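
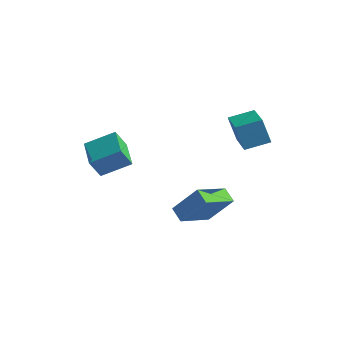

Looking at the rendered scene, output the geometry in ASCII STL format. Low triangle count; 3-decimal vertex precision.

solid 
facet normal -0.634 -0.627 -0.453
outer loop
vertex -3.317 -3.492 0.032
vertex -4.711 -2.38 0.444
vertex -3.144 -2.863 -1.081
endloop
endfacet
facet normal 0.762 -0.608 -0.225
outer loop
vertex -2.029 -1.76 -0.284
vertex -3.317 -3.492 0.032
vertex -3.144 -2.863 -1.081
endloop
endfacet
facet normal -0.634 -0.627 -0.453
outer loop
vertex -3.144 -2.863 -1.081
vertex -4.711 -2.38 0.444
vertex -4.538 -1.751 -0.669
endloop
endfacet
facet normal 0.134 0.488 -0.863
outer loop
vertex -4.538 -1.751 -0.669
vertex -2.029 -1.76 -0.284
vertex -3.144 -2.863 -1.081
endloop
endfacet
facet normal -0.134 -0.488 0.863
outer loop
vertex -3.317 -3.492 0.032
vertex -3.596 -1.277 1.241
vertex -4.711 -2.38 0.444
endloop
endfacet
facet normal 0.762 -0.608 -0.225
outer loop
vertex -2.202 -2.389 0.829
vertex -3.317 -3.492 0.032
vertex -2.029 -1.76 -0.284
endloop
endfacet
facet normal -0.134 -0.488 0.863
outer loop
vertex -2.202 -2.389 0.829
vertex -3.596 -1.277 1.241
vertex -3.317 -3.492 0.032
endloop
endfacet
facet normal -0.762 0.608 0.225
outer loop
vertex -4.711 -2.38 0.444
vertex -3.596 -1.277 1.241
vertex -4.538 -1.751 -0.669
endloop
endfacet
facet normal 0.134 0.488 -0.863
outer loop
vertex -3.423 -0.648 0.128
vertex -2.029 -1.76 -0.284
vertex -4.538 -1.751 -0.669
endloop
endfacet
facet normal -0.762 0.608 0.225
outer loop
vertex -4.538 -1.751 -0.669
vertex -3.596 -1.277 1.241
vertex -3.423 -0.648 0.128
endloop
endfacet
facet normal 0.634 0.627 0.453
outer loop
vertex -3.423 -0.648 0.128
vertex -2.202 -2.389 0.829
vertex -2.029 -1.76 -0.284
endloop
endfacet
facet normal 0.634 0.627 0.453
outer loop
vertex -3.596 -1.277 1.241
vertex -2.202 -2.389 0.829
vertex -3.423 -0.648 0.128
endloop
endfacet
facet normal -0.574 -0.772 -0.273
outer loop
vertex 2.406 0.794 2.812
vertex 1.074 1.85 2.627
vertex 2.802 1.029 1.312
endloop
endfacet
facet normal 0.779 -0.618 0.109
outer loop
vertex 3.606 2.11 1.693
vertex 2.406 0.794 2.812
vertex 2.802 1.029 1.312
endloop
endfacet
facet normal -0.574 -0.772 -0.273
outer loop
vertex 2.802 1.029 1.312
vertex 1.074 1.85 2.627
vertex 1.47 2.086 1.126
endloop
endfacet
facet normal 0.252 0.149 -0.956
outer loop
vertex 1.47 2.086 1.126
vertex 3.606 2.11 1.693
vertex 2.802 1.029 1.312
endloop
endfacet
facet normal -0.252 -0.150 0.956
outer loop
vertex 2.406 0.794 2.812
vertex 1.878 2.931 3.008
vertex 1.074 1.85 2.627
endloop
endfacet
facet normal 0.779 -0.618 0.108
outer loop
vertex 3.21 1.874 3.194
vertex 2.406 0.794 2.812
vertex 3.606 2.11 1.693
endloop
endfacet
facet normal -0.253 -0.150 0.956
outer loop
vertex 3.21 1.874 3.194
vertex 1.878 2.931 3.008
vertex 2.406 0.794 2.812
endloop
endfacet
facet normal -0.779 0.618 -0.108
outer loop
vertex 1.074 1.85 2.627
vertex 1.878 2.931 3.008
vertex 1.47 2.086 1.126
endloop
endfacet
facet normal 0.252 0.150 -0.956
outer loop
vertex 2.274 3.166 1.508
vertex 3.606 2.11 1.693
vertex 1.47 2.086 1.126
endloop
endfacet
facet normal -0.779 0.618 -0.109
outer loop
vertex 1.47 2.086 1.126
vertex 1.878 2.931 3.008
vertex 2.274 3.166 1.508
endloop
endfacet
facet normal 0.574 0.772 0.273
outer loop
vertex 2.274 3.166 1.508
vertex 3.21 1.874 3.194
vertex 3.606 2.11 1.693
endloop
endfacet
facet normal 0.574 0.772 0.273
outer loop
vertex 1.878 2.931 3.008
vertex 3.21 1.874 3.194
vertex 2.274 3.166 1.508
endloop
endfacet
facet normal -0.807 0.261 0.530
outer loop
vertex 0.96 -0.315 -1.629
vertex 1.126 1.644 -2.34
vertex -0.252 -0.796 -3.236
endloop
endfacet
facet normal -0.079 -0.937 0.340
outer loop
vertex 0.514 -1.044 -3.74
vertex 0.96 -0.315 -1.629
vertex -0.252 -0.796 -3.236
endloop
endfacet
facet normal -0.807 0.261 0.530
outer loop
vertex -0.252 -0.796 -3.236
vertex 1.126 1.644 -2.34
vertex -0.086 1.163 -3.947
endloop
endfacet
facet normal -0.586 -0.232 -0.776
outer loop
vertex -0.086 1.163 -3.947
vertex 0.514 -1.044 -3.74
vertex -0.252 -0.796 -3.236
endloop
endfacet
facet normal 0.586 0.232 0.776
outer loop
vertex 0.96 -0.315 -1.629
vertex 1.892 1.396 -2.844
vertex 1.126 1.644 -2.34
endloop
endfacet
facet normal -0.079 -0.937 0.340
outer loop
vertex 1.726 -0.563 -2.133
vertex 0.96 -0.315 -1.629
vertex 0.514 -1.044 -3.74
endloop
endfacet
facet normal 0.586 0.232 0.776
outer loop
vertex 1.726 -0.563 -2.133
vertex 1.892 1.396 -2.844
vertex 0.96 -0.315 -1.629
endloop
endfacet
facet normal 0.079 0.937 -0.340
outer loop
vertex 1.126 1.644 -2.34
vertex 1.892 1.396 -2.844
vertex -0.086 1.163 -3.947
endloop
endfacet
facet normal -0.586 -0.232 -0.776
outer loop
vertex 0.68 0.915 -4.451
vertex 0.514 -1.044 -3.74
vertex -0.086 1.163 -3.947
endloop
endfacet
facet normal 0.079 0.937 -0.340
outer loop
vertex -0.086 1.163 -3.947
vertex 1.892 1.396 -2.844
vertex 0.68 0.915 -4.451
endloop
endfacet
facet normal 0.807 -0.261 -0.530
outer loop
vertex 0.68 0.915 -4.451
vertex 1.726 -0.563 -2.133
vertex 0.514 -1.044 -3.74
endloop
endfacet
facet normal 0.807 -0.261 -0.530
outer loop
vertex 1.892 1.396 -2.844
vertex 1.726 -0.563 -2.133
vertex 0.68 0.915 -4.451
endloop
endfacet

endsolid


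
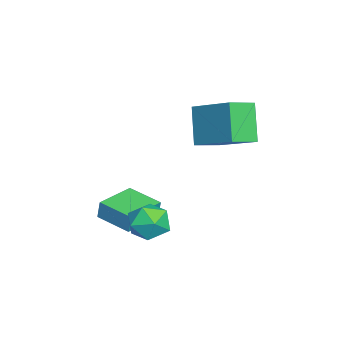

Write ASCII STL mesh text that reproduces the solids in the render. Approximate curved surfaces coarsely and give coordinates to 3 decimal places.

solid 
facet normal -0.851 0.525 -0.026
outer loop
vertex 0.318 -2.403 -3.212
vertex 1.108 -1.133 -3.418
vertex 0.277 -2.509 -4.024
endloop
endfacet
facet normal -0.523 -0.841 0.136
outer loop
vertex 1.732 -3.407 -3.982
vertex 0.318 -2.403 -3.212
vertex 0.277 -2.509 -4.024
endloop
endfacet
facet normal -0.851 0.525 -0.026
outer loop
vertex 0.277 -2.509 -4.024
vertex 1.108 -1.133 -3.418
vertex 1.067 -1.239 -4.23
endloop
endfacet
facet normal -0.051 -0.129 -0.990
outer loop
vertex 1.067 -1.239 -4.23
vertex 1.732 -3.407 -3.982
vertex 0.277 -2.509 -4.024
endloop
endfacet
facet normal 0.051 0.129 0.990
outer loop
vertex 0.318 -2.403 -3.212
vertex 2.563 -2.031 -3.376
vertex 1.108 -1.133 -3.418
endloop
endfacet
facet normal -0.523 -0.841 0.136
outer loop
vertex 1.773 -3.301 -3.17
vertex 0.318 -2.403 -3.212
vertex 1.732 -3.407 -3.982
endloop
endfacet
facet normal 0.051 0.129 0.990
outer loop
vertex 1.773 -3.301 -3.17
vertex 2.563 -2.031 -3.376
vertex 0.318 -2.403 -3.212
endloop
endfacet
facet normal 0.523 0.841 -0.136
outer loop
vertex 1.108 -1.133 -3.418
vertex 2.563 -2.031 -3.376
vertex 1.067 -1.239 -4.23
endloop
endfacet
facet normal -0.051 -0.129 -0.990
outer loop
vertex 2.522 -2.137 -4.188
vertex 1.732 -3.407 -3.982
vertex 1.067 -1.239 -4.23
endloop
endfacet
facet normal 0.523 0.841 -0.136
outer loop
vertex 1.067 -1.239 -4.23
vertex 2.563 -2.031 -3.376
vertex 2.522 -2.137 -4.188
endloop
endfacet
facet normal 0.851 -0.525 0.026
outer loop
vertex 2.522 -2.137 -4.188
vertex 1.773 -3.301 -3.17
vertex 1.732 -3.407 -3.982
endloop
endfacet
facet normal 0.851 -0.525 0.026
outer loop
vertex 2.563 -2.031 -3.376
vertex 1.773 -3.301 -3.17
vertex 2.522 -2.137 -4.188
endloop
endfacet
facet normal -0.532 -0.111 0.839
outer loop
vertex -0.499 -0.175 0.864
vertex 0.757 1.332 1.86
vertex -1.249 0.689 0.503
endloop
endfacet
facet normal -0.571 -0.685 -0.452
outer loop
vertex -0.297 0.888 -1.0
vertex -0.499 -0.175 0.864
vertex -1.249 0.689 0.503
endloop
endfacet
facet normal -0.532 -0.111 0.839
outer loop
vertex -1.249 0.689 0.503
vertex 0.757 1.332 1.86
vertex 0.007 2.196 1.499
endloop
endfacet
facet normal -0.625 0.720 -0.301
outer loop
vertex 0.007 2.196 1.499
vertex -0.297 0.888 -1.0
vertex -1.249 0.689 0.503
endloop
endfacet
facet normal 0.625 -0.720 0.301
outer loop
vertex -0.499 -0.175 0.864
vertex 1.709 1.531 0.357
vertex 0.757 1.332 1.86
endloop
endfacet
facet normal -0.571 -0.685 -0.452
outer loop
vertex 0.453 0.024 -0.639
vertex -0.499 -0.175 0.864
vertex -0.297 0.888 -1.0
endloop
endfacet
facet normal 0.625 -0.720 0.301
outer loop
vertex 0.453 0.024 -0.639
vertex 1.709 1.531 0.357
vertex -0.499 -0.175 0.864
endloop
endfacet
facet normal 0.571 0.685 0.452
outer loop
vertex 0.757 1.332 1.86
vertex 1.709 1.531 0.357
vertex 0.007 2.196 1.499
endloop
endfacet
facet normal -0.625 0.720 -0.301
outer loop
vertex 0.959 2.395 -0.004
vertex -0.297 0.888 -1.0
vertex 0.007 2.196 1.499
endloop
endfacet
facet normal 0.571 0.685 0.452
outer loop
vertex 0.007 2.196 1.499
vertex 1.709 1.531 0.357
vertex 0.959 2.395 -0.004
endloop
endfacet
facet normal 0.532 0.111 -0.839
outer loop
vertex 0.959 2.395 -0.004
vertex 0.453 0.024 -0.639
vertex -0.297 0.888 -1.0
endloop
endfacet
facet normal 0.532 0.111 -0.839
outer loop
vertex 1.709 1.531 0.357
vertex 0.453 0.024 -0.639
vertex 0.959 2.395 -0.004
endloop
endfacet
facet normal -0.394 -0.516 0.761
outer loop
vertex 2.975 -1.272 -2.347
vertex 3.423 -2.01 -2.615
vertex 3.805 -1.437 -2.029
endloop
endfacet
facet normal -0.322 0.172 0.931
outer loop
vertex 2.975 -1.272 -2.347
vertex 3.805 -1.437 -2.029
vertex 3.57 -0.596 -2.266
endloop
endfacet
facet normal -0.694 0.556 0.457
outer loop
vertex 2.975 -1.272 -2.347
vertex 3.57 -0.596 -2.266
vertex 3.044 -0.65 -2.999
endloop
endfacet
facet normal -0.994 0.105 -0.005
outer loop
vertex 2.975 -1.272 -2.347
vertex 3.044 -0.65 -2.999
vertex 2.953 -1.523 -3.215
endloop
endfacet
facet normal -0.810 -0.558 0.182
outer loop
vertex 2.975 -1.272 -2.347
vertex 2.953 -1.523 -3.215
vertex 3.423 -2.01 -2.615
endloop
endfacet
facet normal 0.367 0.346 0.863
outer loop
vertex 3.57 -0.596 -2.266
vertex 3.805 -1.437 -2.029
vertex 4.387 -0.917 -2.485
endloop
endfacet
facet normal 0.252 -0.769 0.588
outer loop
vertex 3.805 -1.437 -2.029
vertex 3.423 -2.01 -2.615
vertex 4.296 -1.79 -2.701
endloop
endfacet
facet normal -0.422 -0.837 -0.348
outer loop
vertex 3.423 -2.01 -2.615
vertex 2.953 -1.523 -3.215
vertex 3.77 -1.844 -3.434
endloop
endfacet
facet normal -0.721 0.236 -0.651
outer loop
vertex 2.953 -1.523 -3.215
vertex 3.044 -0.65 -2.999
vertex 3.535 -1.003 -3.671
endloop
endfacet
facet normal -0.234 0.967 0.097
outer loop
vertex 3.044 -0.65 -2.999
vertex 3.57 -0.596 -2.266
vertex 3.917 -0.43 -3.085
endloop
endfacet
facet normal 0.994 -0.105 0.005
outer loop
vertex 4.365 -1.168 -3.353
vertex 4.387 -0.917 -2.485
vertex 4.296 -1.79 -2.701
endloop
endfacet
facet normal 0.694 -0.556 -0.457
outer loop
vertex 4.365 -1.168 -3.353
vertex 4.296 -1.79 -2.701
vertex 3.77 -1.844 -3.434
endloop
endfacet
facet normal 0.322 -0.172 -0.931
outer loop
vertex 4.365 -1.168 -3.353
vertex 3.77 -1.844 -3.434
vertex 3.535 -1.003 -3.671
endloop
endfacet
facet normal 0.394 0.516 -0.761
outer loop
vertex 4.365 -1.168 -3.353
vertex 3.535 -1.003 -3.671
vertex 3.917 -0.43 -3.085
endloop
endfacet
facet normal 0.810 0.558 -0.182
outer loop
vertex 4.365 -1.168 -3.353
vertex 3.917 -0.43 -3.085
vertex 4.387 -0.917 -2.485
endloop
endfacet
facet normal 0.721 -0.236 0.651
outer loop
vertex 4.296 -1.79 -2.701
vertex 4.387 -0.917 -2.485
vertex 3.805 -1.437 -2.029
endloop
endfacet
facet normal 0.234 -0.967 -0.097
outer loop
vertex 3.77 -1.844 -3.434
vertex 4.296 -1.79 -2.701
vertex 3.423 -2.01 -2.615
endloop
endfacet
facet normal -0.367 -0.346 -0.863
outer loop
vertex 3.535 -1.003 -3.671
vertex 3.77 -1.844 -3.434
vertex 2.953 -1.523 -3.215
endloop
endfacet
facet normal -0.252 0.769 -0.588
outer loop
vertex 3.917 -0.43 -3.085
vertex 3.535 -1.003 -3.671
vertex 3.044 -0.65 -2.999
endloop
endfacet
facet normal 0.422 0.837 0.348
outer loop
vertex 4.387 -0.917 -2.485
vertex 3.917 -0.43 -3.085
vertex 3.57 -0.596 -2.266
endloop
endfacet

endsolid


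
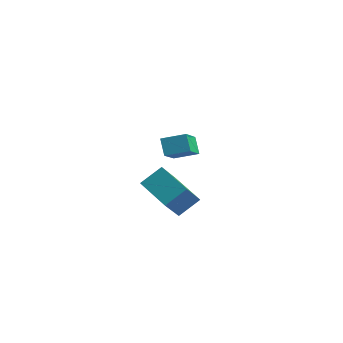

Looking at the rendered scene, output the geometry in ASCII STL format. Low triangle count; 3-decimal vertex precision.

solid 
facet normal -0.825 -0.488 -0.285
outer loop
vertex -4.355 1.22 2.794
vertex -4.828 2.671 1.679
vertex -3.859 0.813 2.053
endloop
endfacet
facet normal 0.251 -0.768 0.590
outer loop
vertex -2.852 1.409 2.401
vertex -4.355 1.22 2.794
vertex -3.859 0.813 2.053
endloop
endfacet
facet normal -0.825 -0.488 -0.285
outer loop
vertex -3.859 0.813 2.053
vertex -4.828 2.671 1.679
vertex -4.331 2.264 0.938
endloop
endfacet
facet normal 0.507 -0.415 -0.755
outer loop
vertex -4.331 2.264 0.938
vertex -2.852 1.409 2.401
vertex -3.859 0.813 2.053
endloop
endfacet
facet normal -0.507 0.415 0.755
outer loop
vertex -4.355 1.22 2.794
vertex -3.821 3.267 2.027
vertex -4.828 2.671 1.679
endloop
endfacet
facet normal 0.251 -0.768 0.590
outer loop
vertex -3.349 1.816 3.142
vertex -4.355 1.22 2.794
vertex -2.852 1.409 2.401
endloop
endfacet
facet normal -0.507 0.415 0.755
outer loop
vertex -3.349 1.816 3.142
vertex -3.821 3.267 2.027
vertex -4.355 1.22 2.794
endloop
endfacet
facet normal -0.251 0.768 -0.590
outer loop
vertex -4.828 2.671 1.679
vertex -3.821 3.267 2.027
vertex -4.331 2.264 0.938
endloop
endfacet
facet normal 0.507 -0.415 -0.755
outer loop
vertex -3.325 2.86 1.286
vertex -2.852 1.409 2.401
vertex -4.331 2.264 0.938
endloop
endfacet
facet normal -0.251 0.768 -0.590
outer loop
vertex -4.331 2.264 0.938
vertex -3.821 3.267 2.027
vertex -3.325 2.86 1.286
endloop
endfacet
facet normal 0.825 0.488 0.285
outer loop
vertex -3.325 2.86 1.286
vertex -3.349 1.816 3.142
vertex -2.852 1.409 2.401
endloop
endfacet
facet normal 0.825 0.487 0.285
outer loop
vertex -3.821 3.267 2.027
vertex -3.349 1.816 3.142
vertex -3.325 2.86 1.286
endloop
endfacet
facet normal -0.912 0.266 0.312
outer loop
vertex -2.053 -3.633 3.338
vertex -1.551 -2.755 4.057
vertex -2.176 -2.421 1.945
endloop
endfacet
facet normal -0.405 -0.707 -0.580
outer loop
vertex -0.589 -2.885 1.403
vertex -2.053 -3.633 3.338
vertex -2.176 -2.421 1.945
endloop
endfacet
facet normal -0.912 0.266 0.312
outer loop
vertex -2.176 -2.421 1.945
vertex -1.551 -2.755 4.057
vertex -1.674 -1.544 2.664
endloop
endfacet
facet normal -0.066 0.655 -0.753
outer loop
vertex -1.674 -1.544 2.664
vertex -0.589 -2.885 1.403
vertex -2.176 -2.421 1.945
endloop
endfacet
facet normal 0.066 -0.654 0.753
outer loop
vertex -2.053 -3.633 3.338
vertex 0.036 -3.219 3.515
vertex -1.551 -2.755 4.057
endloop
endfacet
facet normal -0.404 -0.708 -0.579
outer loop
vertex -0.466 -4.096 2.796
vertex -2.053 -3.633 3.338
vertex -0.589 -2.885 1.403
endloop
endfacet
facet normal 0.066 -0.655 0.753
outer loop
vertex -0.466 -4.096 2.796
vertex 0.036 -3.219 3.515
vertex -2.053 -3.633 3.338
endloop
endfacet
facet normal 0.405 0.708 0.579
outer loop
vertex -1.551 -2.755 4.057
vertex 0.036 -3.219 3.515
vertex -1.674 -1.544 2.664
endloop
endfacet
facet normal -0.066 0.655 -0.753
outer loop
vertex -0.087 -2.007 2.122
vertex -0.589 -2.885 1.403
vertex -1.674 -1.544 2.664
endloop
endfacet
facet normal 0.404 0.707 0.580
outer loop
vertex -1.674 -1.544 2.664
vertex 0.036 -3.219 3.515
vertex -0.087 -2.007 2.122
endloop
endfacet
facet normal 0.912 -0.266 -0.312
outer loop
vertex -0.087 -2.007 2.122
vertex -0.466 -4.096 2.796
vertex -0.589 -2.885 1.403
endloop
endfacet
facet normal 0.912 -0.266 -0.312
outer loop
vertex 0.036 -3.219 3.515
vertex -0.466 -4.096 2.796
vertex -0.087 -2.007 2.122
endloop
endfacet

endsolid


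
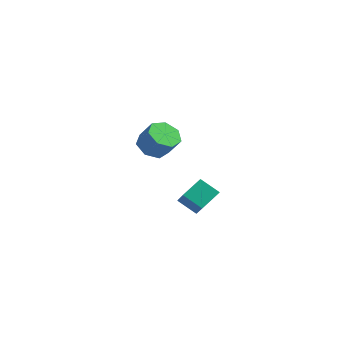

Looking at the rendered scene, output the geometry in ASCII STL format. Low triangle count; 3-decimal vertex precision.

solid 
facet normal -0.603 0.029 -0.797
outer loop
vertex -1.741 3.246 -1.89
vertex -2.363 2.798 -1.436
vertex -2.244 3.678 -1.494
endloop
endfacet
facet normal 0.461 0.828 -0.318
outer loop
vertex -1.741 3.246 -1.89
vertex -2.244 3.678 -1.494
vertex -0.976 3.209 -0.877
endloop
endfacet
facet normal 0.462 0.827 -0.320
outer loop
vertex -0.976 3.209 -0.877
vertex -2.244 3.678 -1.494
vertex -1.478 3.642 -0.482
endloop
endfacet
facet normal 0.603 -0.029 0.798
outer loop
vertex -0.976 3.209 -0.877
vertex -1.478 3.642 -0.482
vertex -1.597 2.762 -0.424
endloop
endfacet
facet normal -0.603 0.029 -0.797
outer loop
vertex -2.244 3.678 -1.494
vertex -2.363 2.798 -1.436
vertex -2.836 3.448 -1.055
endloop
endfacet
facet normal -0.221 0.954 0.201
outer loop
vertex -2.244 3.678 -1.494
vertex -2.836 3.448 -1.055
vertex -1.478 3.642 -0.482
endloop
endfacet
facet normal -0.221 0.954 0.201
outer loop
vertex -1.478 3.642 -0.482
vertex -2.836 3.448 -1.055
vertex -2.07 3.412 -0.042
endloop
endfacet
facet normal 0.604 -0.029 0.797
outer loop
vertex -1.478 3.642 -0.482
vertex -2.07 3.412 -0.042
vertex -1.597 2.762 -0.424
endloop
endfacet
facet normal -0.602 0.029 -0.798
outer loop
vertex -2.836 3.448 -1.055
vertex -2.363 2.798 -1.436
vertex -3.072 2.729 -0.903
endloop
endfacet
facet normal -0.737 0.363 0.570
outer loop
vertex -2.836 3.448 -1.055
vertex -3.072 2.729 -0.903
vertex -2.07 3.412 -0.042
endloop
endfacet
facet normal -0.737 0.362 0.571
outer loop
vertex -2.07 3.412 -0.042
vertex -3.072 2.729 -0.903
vertex -2.306 2.692 0.11
endloop
endfacet
facet normal 0.603 -0.029 0.797
outer loop
vertex -2.07 3.412 -0.042
vertex -2.306 2.692 0.11
vertex -1.597 2.762 -0.424
endloop
endfacet
facet normal -0.602 0.029 -0.798
outer loop
vertex -3.072 2.729 -0.903
vertex -2.363 2.798 -1.436
vertex -2.774 2.062 -1.152
endloop
endfacet
facet normal -0.698 -0.502 0.510
outer loop
vertex -3.072 2.729 -0.903
vertex -2.774 2.062 -1.152
vertex -2.306 2.692 0.11
endloop
endfacet
facet normal -0.698 -0.503 0.510
outer loop
vertex -2.306 2.692 0.11
vertex -2.774 2.062 -1.152
vertex -2.008 2.025 -0.14
endloop
endfacet
facet normal 0.603 -0.029 0.797
outer loop
vertex -2.306 2.692 0.11
vertex -2.008 2.025 -0.14
vertex -1.597 2.762 -0.424
endloop
endfacet
facet normal -0.603 0.029 -0.797
outer loop
vertex -2.774 2.062 -1.152
vertex -2.363 2.798 -1.436
vertex -2.166 1.949 -1.616
endloop
endfacet
facet normal -0.134 -0.989 0.065
outer loop
vertex -2.774 2.062 -1.152
vertex -2.166 1.949 -1.616
vertex -2.008 2.025 -0.14
endloop
endfacet
facet normal -0.133 -0.989 0.065
outer loop
vertex -2.008 2.025 -0.14
vertex -2.166 1.949 -1.616
vertex -1.4 1.913 -0.603
endloop
endfacet
facet normal 0.602 -0.028 0.798
outer loop
vertex -2.008 2.025 -0.14
vertex -1.4 1.913 -0.603
vertex -1.597 2.762 -0.424
endloop
endfacet
facet normal -0.603 0.029 -0.797
outer loop
vertex -2.166 1.949 -1.616
vertex -2.363 2.798 -1.436
vertex -1.707 2.476 -1.944
endloop
endfacet
facet normal 0.532 -0.730 -0.428
outer loop
vertex -2.166 1.949 -1.616
vertex -1.707 2.476 -1.944
vertex -1.4 1.913 -0.603
endloop
endfacet
facet normal 0.531 -0.731 -0.428
outer loop
vertex -1.4 1.913 -0.603
vertex -1.707 2.476 -1.944
vertex -0.941 2.439 -0.931
endloop
endfacet
facet normal 0.602 -0.028 0.798
outer loop
vertex -1.4 1.913 -0.603
vertex -0.941 2.439 -0.931
vertex -1.597 2.762 -0.424
endloop
endfacet
facet normal -0.603 0.029 -0.797
outer loop
vertex -1.707 2.476 -1.944
vertex -2.363 2.798 -1.436
vertex -1.741 3.246 -1.89
endloop
endfacet
facet normal 0.797 0.077 -0.600
outer loop
vertex -1.707 2.476 -1.944
vertex -1.741 3.246 -1.89
vertex -0.941 2.439 -0.931
endloop
endfacet
facet normal 0.797 0.078 -0.599
outer loop
vertex -0.941 2.439 -0.931
vertex -1.741 3.246 -1.89
vertex -0.976 3.209 -0.877
endloop
endfacet
facet normal 0.602 -0.029 0.798
outer loop
vertex -0.941 2.439 -0.931
vertex -0.976 3.209 -0.877
vertex -1.597 2.762 -0.424
endloop
endfacet
facet normal -0.573 0.498 -0.651
outer loop
vertex 2.762 -0.81 -0.792
vertex 3.638 -0.606 -1.407
vertex 2.573 -1.818 -1.396
endloop
endfacet
facet normal -0.804 -0.188 0.565
outer loop
vertex 3.422 -2.554 -0.433
vertex 2.762 -0.81 -0.792
vertex 2.573 -1.818 -1.396
endloop
endfacet
facet normal -0.573 0.498 -0.651
outer loop
vertex 2.573 -1.818 -1.396
vertex 3.638 -0.606 -1.407
vertex 3.45 -1.613 -2.011
endloop
endfacet
facet normal -0.158 -0.847 -0.508
outer loop
vertex 3.45 -1.613 -2.011
vertex 3.422 -2.554 -0.433
vertex 2.573 -1.818 -1.396
endloop
endfacet
facet normal 0.159 0.847 0.507
outer loop
vertex 2.762 -0.81 -0.792
vertex 4.487 -1.342 -0.444
vertex 3.638 -0.606 -1.407
endloop
endfacet
facet normal -0.804 -0.188 0.564
outer loop
vertex 3.61 -1.547 0.171
vertex 2.762 -0.81 -0.792
vertex 3.422 -2.554 -0.433
endloop
endfacet
facet normal 0.159 0.846 0.508
outer loop
vertex 3.61 -1.547 0.171
vertex 4.487 -1.342 -0.444
vertex 2.762 -0.81 -0.792
endloop
endfacet
facet normal 0.804 0.189 -0.564
outer loop
vertex 3.638 -0.606 -1.407
vertex 4.487 -1.342 -0.444
vertex 3.45 -1.613 -2.011
endloop
endfacet
facet normal -0.159 -0.847 -0.508
outer loop
vertex 4.298 -2.35 -1.048
vertex 3.422 -2.554 -0.433
vertex 3.45 -1.613 -2.011
endloop
endfacet
facet normal 0.804 0.187 -0.564
outer loop
vertex 3.45 -1.613 -2.011
vertex 4.487 -1.342 -0.444
vertex 4.298 -2.35 -1.048
endloop
endfacet
facet normal 0.573 -0.498 0.651
outer loop
vertex 4.298 -2.35 -1.048
vertex 3.61 -1.547 0.171
vertex 3.422 -2.554 -0.433
endloop
endfacet
facet normal 0.573 -0.498 0.651
outer loop
vertex 4.487 -1.342 -0.444
vertex 3.61 -1.547 0.171
vertex 4.298 -2.35 -1.048
endloop
endfacet

endsolid


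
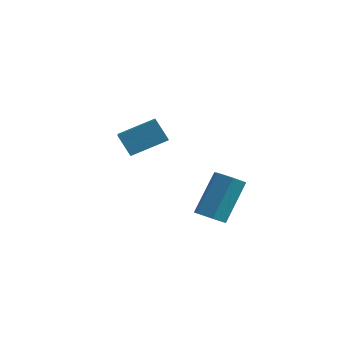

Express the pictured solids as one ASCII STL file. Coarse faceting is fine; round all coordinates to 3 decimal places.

solid 
facet normal -0.156 -0.636 -0.756
outer loop
vertex 3.538 -0.978 -2.727
vertex 3.212 -0.447 -3.106
vertex 3.932 -0.55 -3.168
endloop
endfacet
facet normal 0.827 -0.502 0.252
outer loop
vertex 3.538 -0.978 -2.727
vertex 3.932 -0.55 -3.168
vertex 3.874 0.395 -1.094
endloop
endfacet
facet normal 0.828 -0.502 0.252
outer loop
vertex 3.874 0.395 -1.094
vertex 3.932 -0.55 -3.168
vertex 4.268 0.824 -1.535
endloop
endfacet
facet normal 0.155 0.635 0.757
outer loop
vertex 3.874 0.395 -1.094
vertex 4.268 0.824 -1.535
vertex 3.548 0.927 -1.474
endloop
endfacet
facet normal -0.156 -0.636 -0.755
outer loop
vertex 3.932 -0.55 -3.168
vertex 3.212 -0.447 -3.106
vertex 3.606 -0.019 -3.548
endloop
endfacet
facet normal 0.881 0.257 -0.397
outer loop
vertex 3.932 -0.55 -3.168
vertex 3.606 -0.019 -3.548
vertex 4.268 0.824 -1.535
endloop
endfacet
facet normal 0.881 0.257 -0.397
outer loop
vertex 4.268 0.824 -1.535
vertex 3.606 -0.019 -3.548
vertex 3.942 1.355 -1.915
endloop
endfacet
facet normal 0.155 0.636 0.756
outer loop
vertex 4.268 0.824 -1.535
vertex 3.942 1.355 -1.915
vertex 3.548 0.927 -1.474
endloop
endfacet
facet normal -0.157 -0.636 -0.756
outer loop
vertex 3.606 -0.019 -3.548
vertex 3.212 -0.447 -3.106
vertex 2.886 0.085 -3.486
endloop
endfacet
facet normal 0.054 0.759 -0.649
outer loop
vertex 3.606 -0.019 -3.548
vertex 2.886 0.085 -3.486
vertex 3.942 1.355 -1.915
endloop
endfacet
facet normal 0.053 0.759 -0.649
outer loop
vertex 3.942 1.355 -1.915
vertex 2.886 0.085 -3.486
vertex 3.222 1.458 -1.853
endloop
endfacet
facet normal 0.156 0.636 0.756
outer loop
vertex 3.942 1.355 -1.915
vertex 3.222 1.458 -1.853
vertex 3.548 0.927 -1.474
endloop
endfacet
facet normal -0.155 -0.635 -0.757
outer loop
vertex 2.886 0.085 -3.486
vertex 3.212 -0.447 -3.106
vertex 2.492 -0.344 -3.045
endloop
endfacet
facet normal -0.828 0.502 -0.251
outer loop
vertex 2.886 0.085 -3.486
vertex 2.492 -0.344 -3.045
vertex 3.222 1.458 -1.853
endloop
endfacet
facet normal -0.827 0.502 -0.252
outer loop
vertex 3.222 1.458 -1.853
vertex 2.492 -0.344 -3.045
vertex 2.828 1.03 -1.412
endloop
endfacet
facet normal 0.156 0.636 0.756
outer loop
vertex 3.222 1.458 -1.853
vertex 2.828 1.03 -1.412
vertex 3.548 0.927 -1.474
endloop
endfacet
facet normal -0.155 -0.636 -0.756
outer loop
vertex 2.492 -0.344 -3.045
vertex 3.212 -0.447 -3.106
vertex 2.818 -0.875 -2.665
endloop
endfacet
facet normal -0.881 -0.257 0.397
outer loop
vertex 2.492 -0.344 -3.045
vertex 2.818 -0.875 -2.665
vertex 2.828 1.03 -1.412
endloop
endfacet
facet normal -0.881 -0.257 0.397
outer loop
vertex 2.828 1.03 -1.412
vertex 2.818 -0.875 -2.665
vertex 3.154 0.499 -1.032
endloop
endfacet
facet normal 0.156 0.636 0.755
outer loop
vertex 2.828 1.03 -1.412
vertex 3.154 0.499 -1.032
vertex 3.548 0.927 -1.474
endloop
endfacet
facet normal -0.156 -0.636 -0.756
outer loop
vertex 2.818 -0.875 -2.665
vertex 3.212 -0.447 -3.106
vertex 3.538 -0.978 -2.727
endloop
endfacet
facet normal -0.053 -0.759 0.649
outer loop
vertex 2.818 -0.875 -2.665
vertex 3.538 -0.978 -2.727
vertex 3.154 0.499 -1.032
endloop
endfacet
facet normal -0.054 -0.759 0.649
outer loop
vertex 3.154 0.499 -1.032
vertex 3.538 -0.978 -2.727
vertex 3.874 0.395 -1.094
endloop
endfacet
facet normal 0.157 0.636 0.756
outer loop
vertex 3.154 0.499 -1.032
vertex 3.874 0.395 -1.094
vertex 3.548 0.927 -1.474
endloop
endfacet
facet normal -0.577 0.203 0.791
outer loop
vertex -2.214 2.781 -1.413
vertex -0.887 3.785 -0.703
vertex -2.685 3.838 -2.027
endloop
endfacet
facet normal -0.734 -0.555 -0.392
outer loop
vertex -1.993 3.595 -2.977
vertex -2.214 2.781 -1.413
vertex -2.685 3.838 -2.027
endloop
endfacet
facet normal -0.577 0.203 0.791
outer loop
vertex -2.685 3.838 -2.027
vertex -0.887 3.785 -0.703
vertex -1.358 4.842 -1.317
endloop
endfacet
facet normal -0.360 0.807 -0.468
outer loop
vertex -1.358 4.842 -1.317
vertex -1.993 3.595 -2.977
vertex -2.685 3.838 -2.027
endloop
endfacet
facet normal 0.360 -0.807 0.468
outer loop
vertex -2.214 2.781 -1.413
vertex -0.195 3.542 -1.653
vertex -0.887 3.785 -0.703
endloop
endfacet
facet normal -0.734 -0.555 -0.392
outer loop
vertex -1.522 2.538 -2.363
vertex -2.214 2.781 -1.413
vertex -1.993 3.595 -2.977
endloop
endfacet
facet normal 0.360 -0.807 0.468
outer loop
vertex -1.522 2.538 -2.363
vertex -0.195 3.542 -1.653
vertex -2.214 2.781 -1.413
endloop
endfacet
facet normal 0.734 0.555 0.392
outer loop
vertex -0.887 3.785 -0.703
vertex -0.195 3.542 -1.653
vertex -1.358 4.842 -1.317
endloop
endfacet
facet normal -0.360 0.807 -0.468
outer loop
vertex -0.666 4.599 -2.267
vertex -1.993 3.595 -2.977
vertex -1.358 4.842 -1.317
endloop
endfacet
facet normal 0.734 0.555 0.392
outer loop
vertex -1.358 4.842 -1.317
vertex -0.195 3.542 -1.653
vertex -0.666 4.599 -2.267
endloop
endfacet
facet normal 0.577 -0.203 -0.791
outer loop
vertex -0.666 4.599 -2.267
vertex -1.522 2.538 -2.363
vertex -1.993 3.595 -2.977
endloop
endfacet
facet normal 0.577 -0.203 -0.791
outer loop
vertex -0.195 3.542 -1.653
vertex -1.522 2.538 -2.363
vertex -0.666 4.599 -2.267
endloop
endfacet

endsolid


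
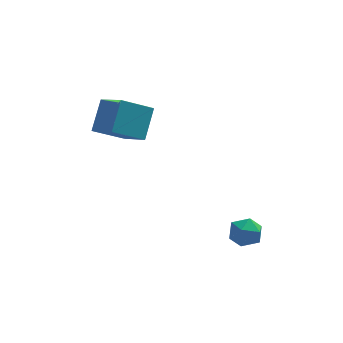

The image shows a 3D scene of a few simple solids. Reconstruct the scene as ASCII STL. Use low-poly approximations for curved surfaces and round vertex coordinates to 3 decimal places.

solid 
facet normal -0.984 0.181 0.007
outer loop
vertex 1.461 -0.628 -2.189
vertex 1.306 -1.483 -1.904
vertex 1.433 -0.814 -1.294
endloop
endfacet
facet normal -0.614 0.776 0.142
outer loop
vertex 1.461 -0.628 -2.189
vertex 1.433 -0.814 -1.294
vertex 2.072 -0.248 -1.624
endloop
endfacet
facet normal -0.177 0.895 -0.410
outer loop
vertex 1.461 -0.628 -2.189
vertex 2.072 -0.248 -1.624
vertex 2.339 -0.568 -2.438
endloop
endfacet
facet normal -0.277 0.372 -0.886
outer loop
vertex 1.461 -0.628 -2.189
vertex 2.339 -0.568 -2.438
vertex 1.866 -1.332 -2.611
endloop
endfacet
facet normal -0.775 -0.069 -0.628
outer loop
vertex 1.461 -0.628 -2.189
vertex 1.866 -1.332 -2.611
vertex 1.306 -1.483 -1.904
endloop
endfacet
facet normal -0.214 0.661 0.720
outer loop
vertex 2.072 -0.248 -1.624
vertex 1.433 -0.814 -1.294
vertex 2.294 -0.868 -0.989
endloop
endfacet
facet normal -0.810 -0.303 0.501
outer loop
vertex 1.433 -0.814 -1.294
vertex 1.306 -1.483 -1.904
vertex 1.821 -1.632 -1.162
endloop
endfacet
facet normal -0.473 -0.707 -0.525
outer loop
vertex 1.306 -1.483 -1.904
vertex 1.866 -1.332 -2.611
vertex 2.088 -1.952 -1.976
endloop
endfacet
facet normal 0.334 0.006 -0.942
outer loop
vertex 1.866 -1.332 -2.611
vertex 2.339 -0.568 -2.438
vertex 2.727 -1.386 -2.306
endloop
endfacet
facet normal 0.495 0.852 -0.172
outer loop
vertex 2.339 -0.568 -2.438
vertex 2.072 -0.248 -1.624
vertex 2.854 -0.717 -1.696
endloop
endfacet
facet normal 0.277 -0.372 0.886
outer loop
vertex 2.699 -1.572 -1.411
vertex 2.294 -0.868 -0.989
vertex 1.821 -1.632 -1.162
endloop
endfacet
facet normal 0.177 -0.895 0.410
outer loop
vertex 2.699 -1.572 -1.411
vertex 1.821 -1.632 -1.162
vertex 2.088 -1.952 -1.976
endloop
endfacet
facet normal 0.614 -0.776 -0.142
outer loop
vertex 2.699 -1.572 -1.411
vertex 2.088 -1.952 -1.976
vertex 2.727 -1.386 -2.306
endloop
endfacet
facet normal 0.984 -0.181 -0.007
outer loop
vertex 2.699 -1.572 -1.411
vertex 2.727 -1.386 -2.306
vertex 2.854 -0.717 -1.696
endloop
endfacet
facet normal 0.775 0.069 0.628
outer loop
vertex 2.699 -1.572 -1.411
vertex 2.854 -0.717 -1.696
vertex 2.294 -0.868 -0.989
endloop
endfacet
facet normal -0.334 -0.006 0.942
outer loop
vertex 1.821 -1.632 -1.162
vertex 2.294 -0.868 -0.989
vertex 1.433 -0.814 -1.294
endloop
endfacet
facet normal -0.495 -0.852 0.172
outer loop
vertex 2.088 -1.952 -1.976
vertex 1.821 -1.632 -1.162
vertex 1.306 -1.483 -1.904
endloop
endfacet
facet normal 0.214 -0.661 -0.720
outer loop
vertex 2.727 -1.386 -2.306
vertex 2.088 -1.952 -1.976
vertex 1.866 -1.332 -2.611
endloop
endfacet
facet normal 0.810 0.303 -0.501
outer loop
vertex 2.854 -0.717 -1.696
vertex 2.727 -1.386 -2.306
vertex 2.339 -0.568 -2.438
endloop
endfacet
facet normal 0.473 0.707 0.525
outer loop
vertex 2.294 -0.868 -0.989
vertex 2.854 -0.717 -1.696
vertex 2.072 -0.248 -1.624
endloop
endfacet
facet normal -0.816 -0.264 0.514
outer loop
vertex -4.036 1.045 3.875
vertex -3.582 2.261 5.221
vertex -4.991 2.341 3.026
endloop
endfacet
facet normal -0.243 -0.650 -0.720
outer loop
vertex -3.458 2.839 2.059
vertex -4.036 1.045 3.875
vertex -4.991 2.341 3.026
endloop
endfacet
facet normal -0.816 -0.265 0.514
outer loop
vertex -4.991 2.341 3.026
vertex -3.582 2.261 5.221
vertex -4.538 3.557 4.372
endloop
endfacet
facet normal -0.525 0.712 -0.466
outer loop
vertex -4.538 3.557 4.372
vertex -3.458 2.839 2.059
vertex -4.991 2.341 3.026
endloop
endfacet
facet normal 0.525 -0.712 0.466
outer loop
vertex -4.036 1.045 3.875
vertex -2.049 2.759 4.254
vertex -3.582 2.261 5.221
endloop
endfacet
facet normal -0.243 -0.650 -0.720
outer loop
vertex -2.502 1.543 2.908
vertex -4.036 1.045 3.875
vertex -3.458 2.839 2.059
endloop
endfacet
facet normal 0.525 -0.712 0.466
outer loop
vertex -2.502 1.543 2.908
vertex -2.049 2.759 4.254
vertex -4.036 1.045 3.875
endloop
endfacet
facet normal 0.243 0.650 0.720
outer loop
vertex -3.582 2.261 5.221
vertex -2.049 2.759 4.254
vertex -4.538 3.557 4.372
endloop
endfacet
facet normal -0.525 0.712 -0.466
outer loop
vertex -3.004 4.055 3.405
vertex -3.458 2.839 2.059
vertex -4.538 3.557 4.372
endloop
endfacet
facet normal 0.243 0.650 0.720
outer loop
vertex -4.538 3.557 4.372
vertex -2.049 2.759 4.254
vertex -3.004 4.055 3.405
endloop
endfacet
facet normal 0.816 0.265 -0.514
outer loop
vertex -3.004 4.055 3.405
vertex -2.502 1.543 2.908
vertex -3.458 2.839 2.059
endloop
endfacet
facet normal 0.816 0.265 -0.514
outer loop
vertex -2.049 2.759 4.254
vertex -2.502 1.543 2.908
vertex -3.004 4.055 3.405
endloop
endfacet

endsolid


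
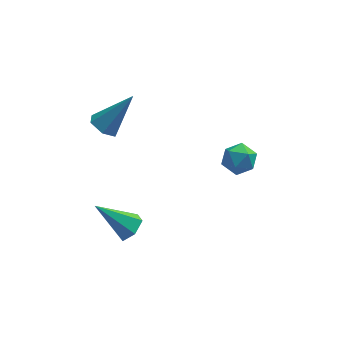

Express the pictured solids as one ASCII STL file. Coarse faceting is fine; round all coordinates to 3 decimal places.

solid 
facet normal 0.710 -0.126 -0.692
outer loop
vertex -0.572 -2.468 0.096
vertex -1.036 -2.436 -0.386
vertex -0.732 -1.877 -0.176
endloop
endfacet
facet normal 0.417 0.471 0.778
outer loop
vertex -0.572 -2.468 0.096
vertex -0.732 -1.877 -0.176
vertex -2.344 -2.204 0.886
endloop
endfacet
facet normal 0.710 -0.126 -0.692
outer loop
vertex -0.732 -1.877 -0.176
vertex -1.036 -2.436 -0.386
vertex -1.196 -1.845 -0.658
endloop
endfacet
facet normal -0.096 0.983 0.157
outer loop
vertex -0.732 -1.877 -0.176
vertex -1.196 -1.845 -0.658
vertex -2.344 -2.204 0.886
endloop
endfacet
facet normal 0.711 -0.126 -0.692
outer loop
vertex -1.196 -1.845 -0.658
vertex -1.036 -2.436 -0.386
vertex -1.5 -2.403 -0.869
endloop
endfacet
facet normal -0.726 0.551 -0.412
outer loop
vertex -1.196 -1.845 -0.658
vertex -1.5 -2.403 -0.869
vertex -2.344 -2.204 0.886
endloop
endfacet
facet normal 0.711 -0.126 -0.692
outer loop
vertex -1.5 -2.403 -0.869
vertex -1.036 -2.436 -0.386
vertex -1.34 -2.995 -0.597
endloop
endfacet
facet normal -0.845 -0.394 -0.362
outer loop
vertex -1.5 -2.403 -0.869
vertex -1.34 -2.995 -0.597
vertex -2.344 -2.204 0.886
endloop
endfacet
facet normal 0.711 -0.125 -0.692
outer loop
vertex -1.34 -2.995 -0.597
vertex -1.036 -2.436 -0.386
vertex -0.876 -3.027 -0.115
endloop
endfacet
facet normal -0.332 -0.907 0.259
outer loop
vertex -1.34 -2.995 -0.597
vertex -0.876 -3.027 -0.115
vertex -2.344 -2.204 0.886
endloop
endfacet
facet normal 0.711 -0.125 -0.692
outer loop
vertex -0.876 -3.027 -0.115
vertex -1.036 -2.436 -0.386
vertex -0.572 -2.468 0.096
endloop
endfacet
facet normal 0.298 -0.475 0.828
outer loop
vertex -0.876 -3.027 -0.115
vertex -0.572 -2.468 0.096
vertex -2.344 -2.204 0.886
endloop
endfacet
facet normal 0.015 0.085 0.996
outer loop
vertex 3.385 0.362 1.84
vertex 2.827 -0.163 1.893
vertex 3.563 -0.382 1.901
endloop
endfacet
facet normal 0.659 0.217 0.720
outer loop
vertex 3.385 0.362 1.84
vertex 3.563 -0.382 1.901
vertex 3.949 0.066 1.413
endloop
endfacet
facet normal 0.596 0.759 0.262
outer loop
vertex 3.385 0.362 1.84
vertex 3.949 0.066 1.413
vertex 3.453 0.563 1.103
endloop
endfacet
facet normal -0.089 0.963 0.254
outer loop
vertex 3.385 0.362 1.84
vertex 3.453 0.563 1.103
vertex 2.759 0.421 1.399
endloop
endfacet
facet normal -0.447 0.547 0.708
outer loop
vertex 3.385 0.362 1.84
vertex 2.759 0.421 1.399
vertex 2.827 -0.163 1.893
endloop
endfacet
facet normal 0.864 -0.360 0.353
outer loop
vertex 3.949 0.066 1.413
vertex 3.563 -0.382 1.901
vertex 3.741 -0.641 1.201
endloop
endfacet
facet normal -0.179 -0.574 0.799
outer loop
vertex 3.563 -0.382 1.901
vertex 2.827 -0.163 1.893
vertex 3.047 -0.783 1.497
endloop
endfacet
facet normal -0.927 0.173 0.332
outer loop
vertex 2.827 -0.163 1.893
vertex 2.759 0.421 1.399
vertex 2.551 -0.286 1.187
endloop
endfacet
facet normal -0.345 0.848 -0.402
outer loop
vertex 2.759 0.421 1.399
vertex 3.453 0.563 1.103
vertex 2.937 0.162 0.699
endloop
endfacet
facet normal 0.762 0.518 -0.388
outer loop
vertex 3.453 0.563 1.103
vertex 3.949 0.066 1.413
vertex 3.673 -0.057 0.707
endloop
endfacet
facet normal 0.089 -0.963 -0.254
outer loop
vertex 3.115 -0.582 0.76
vertex 3.741 -0.641 1.201
vertex 3.047 -0.783 1.497
endloop
endfacet
facet normal -0.596 -0.759 -0.262
outer loop
vertex 3.115 -0.582 0.76
vertex 3.047 -0.783 1.497
vertex 2.551 -0.286 1.187
endloop
endfacet
facet normal -0.659 -0.217 -0.720
outer loop
vertex 3.115 -0.582 0.76
vertex 2.551 -0.286 1.187
vertex 2.937 0.162 0.699
endloop
endfacet
facet normal -0.015 -0.085 -0.996
outer loop
vertex 3.115 -0.582 0.76
vertex 2.937 0.162 0.699
vertex 3.673 -0.057 0.707
endloop
endfacet
facet normal 0.447 -0.547 -0.708
outer loop
vertex 3.115 -0.582 0.76
vertex 3.673 -0.057 0.707
vertex 3.741 -0.641 1.201
endloop
endfacet
facet normal 0.345 -0.848 0.402
outer loop
vertex 3.047 -0.783 1.497
vertex 3.741 -0.641 1.201
vertex 3.563 -0.382 1.901
endloop
endfacet
facet normal -0.762 -0.518 0.388
outer loop
vertex 2.551 -0.286 1.187
vertex 3.047 -0.783 1.497
vertex 2.827 -0.163 1.893
endloop
endfacet
facet normal -0.864 0.360 -0.353
outer loop
vertex 2.937 0.162 0.699
vertex 2.551 -0.286 1.187
vertex 2.759 0.421 1.399
endloop
endfacet
facet normal 0.179 0.574 -0.799
outer loop
vertex 3.673 -0.057 0.707
vertex 2.937 0.162 0.699
vertex 3.453 0.563 1.103
endloop
endfacet
facet normal 0.927 -0.173 -0.332
outer loop
vertex 3.741 -0.641 1.201
vertex 3.673 -0.057 0.707
vertex 3.949 0.066 1.413
endloop
endfacet
facet normal -0.608 -0.202 -0.768
outer loop
vertex -1.435 0.565 2.792
vertex -1.918 0.389 3.221
vertex -1.869 1.024 3.015
endloop
endfacet
facet normal 0.616 0.728 -0.299
outer loop
vertex -1.435 0.565 2.792
vertex -1.869 1.024 3.015
vertex -0.762 0.771 4.679
endloop
endfacet
facet normal -0.608 -0.202 -0.768
outer loop
vertex -1.869 1.024 3.015
vertex -1.918 0.389 3.221
vertex -2.352 0.848 3.444
endloop
endfacet
facet normal -0.139 0.961 0.238
outer loop
vertex -1.869 1.024 3.015
vertex -2.352 0.848 3.444
vertex -0.762 0.771 4.679
endloop
endfacet
facet normal -0.608 -0.202 -0.767
outer loop
vertex -2.352 0.848 3.444
vertex -1.918 0.389 3.221
vertex -2.402 0.213 3.651
endloop
endfacet
facet normal -0.577 0.294 0.762
outer loop
vertex -2.352 0.848 3.444
vertex -2.402 0.213 3.651
vertex -0.762 0.771 4.679
endloop
endfacet
facet normal -0.609 -0.201 -0.767
outer loop
vertex -2.402 0.213 3.651
vertex -1.918 0.389 3.221
vertex -1.968 -0.247 3.427
endloop
endfacet
facet normal -0.261 -0.610 0.748
outer loop
vertex -2.402 0.213 3.651
vertex -1.968 -0.247 3.427
vertex -0.762 0.771 4.679
endloop
endfacet
facet normal -0.609 -0.201 -0.768
outer loop
vertex -1.968 -0.247 3.427
vertex -1.918 0.389 3.221
vertex -1.485 -0.071 2.998
endloop
endfacet
facet normal 0.494 -0.844 0.210
outer loop
vertex -1.968 -0.247 3.427
vertex -1.485 -0.071 2.998
vertex -0.762 0.771 4.679
endloop
endfacet
facet normal -0.609 -0.201 -0.768
outer loop
vertex -1.485 -0.071 2.998
vertex -1.918 0.389 3.221
vertex -1.435 0.565 2.792
endloop
endfacet
facet normal 0.933 -0.175 -0.314
outer loop
vertex -1.485 -0.071 2.998
vertex -1.435 0.565 2.792
vertex -0.762 0.771 4.679
endloop
endfacet

endsolid


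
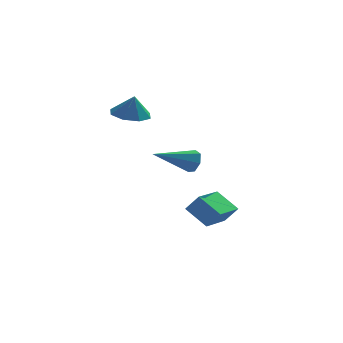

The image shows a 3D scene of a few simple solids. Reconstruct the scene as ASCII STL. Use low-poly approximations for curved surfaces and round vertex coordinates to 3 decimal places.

solid 
facet normal 0.881 0.326 -0.343
outer loop
vertex -0.589 -1.715 1.511
vertex -0.864 -1.498 1.011
vertex -0.762 -1.215 1.542
endloop
endfacet
facet normal 0.087 -0.032 0.996
outer loop
vertex -0.589 -1.715 1.511
vertex -0.762 -1.215 1.542
vertex -2.556 -2.122 1.669
endloop
endfacet
facet normal 0.881 0.325 -0.343
outer loop
vertex -0.762 -1.215 1.542
vertex -0.864 -1.498 1.011
vertex -1.011 -0.929 1.173
endloop
endfacet
facet normal -0.282 0.657 0.699
outer loop
vertex -0.762 -1.215 1.542
vertex -1.011 -0.929 1.173
vertex -2.556 -2.122 1.669
endloop
endfacet
facet normal 0.882 0.325 -0.342
outer loop
vertex -1.011 -0.929 1.173
vertex -0.864 -1.498 1.011
vertex -1.149 -1.071 0.682
endloop
endfacet
facet normal -0.621 0.782 -0.052
outer loop
vertex -1.011 -0.929 1.173
vertex -1.149 -1.071 0.682
vertex -2.556 -2.122 1.669
endloop
endfacet
facet normal 0.882 0.325 -0.343
outer loop
vertex -1.149 -1.071 0.682
vertex -0.864 -1.498 1.011
vertex -1.073 -1.534 0.439
endloop
endfacet
facet normal -0.675 0.253 -0.693
outer loop
vertex -1.149 -1.071 0.682
vertex -1.073 -1.534 0.439
vertex -2.556 -2.122 1.669
endloop
endfacet
facet normal 0.881 0.325 -0.343
outer loop
vertex -1.073 -1.534 0.439
vertex -0.864 -1.498 1.011
vertex -0.839 -1.971 0.626
endloop
endfacet
facet normal -0.404 -0.534 -0.743
outer loop
vertex -1.073 -1.534 0.439
vertex -0.839 -1.971 0.626
vertex -2.556 -2.122 1.669
endloop
endfacet
facet normal 0.881 0.325 -0.343
outer loop
vertex -0.839 -1.971 0.626
vertex -0.864 -1.498 1.011
vertex -0.624 -2.051 1.103
endloop
endfacet
facet normal -0.011 -0.987 -0.161
outer loop
vertex -0.839 -1.971 0.626
vertex -0.624 -2.051 1.103
vertex -2.556 -2.122 1.669
endloop
endfacet
facet normal 0.881 0.325 -0.343
outer loop
vertex -0.624 -2.051 1.103
vertex -0.864 -1.498 1.011
vertex -0.589 -1.715 1.511
endloop
endfacet
facet normal 0.207 -0.764 0.611
outer loop
vertex -0.624 -2.051 1.103
vertex -0.589 -1.715 1.511
vertex -2.556 -2.122 1.669
endloop
endfacet
facet normal -0.162 0.123 -0.979
outer loop
vertex -2.469 2.345 2.214
vertex -3.319 2.677 2.396
vertex -2.472 3.051 2.303
endloop
endfacet
facet normal 0.876 -0.057 0.480
outer loop
vertex -2.469 2.345 2.214
vertex -2.472 3.051 2.303
vertex -3.141 2.543 3.464
endloop
endfacet
facet normal -0.163 0.125 -0.979
outer loop
vertex -2.472 3.051 2.303
vertex -3.319 2.677 2.396
vertex -2.971 3.538 2.448
endloop
endfacet
facet normal 0.647 0.488 0.586
outer loop
vertex -2.472 3.051 2.303
vertex -2.971 3.538 2.448
vertex -3.141 2.543 3.464
endloop
endfacet
facet normal -0.162 0.125 -0.979
outer loop
vertex -2.971 3.538 2.448
vertex -3.319 2.677 2.396
vertex -3.673 3.521 2.562
endloop
endfacet
facet normal 0.097 0.703 0.705
outer loop
vertex -2.971 3.538 2.448
vertex -3.673 3.521 2.562
vertex -3.141 2.543 3.464
endloop
endfacet
facet normal -0.162 0.125 -0.979
outer loop
vertex -3.673 3.521 2.562
vertex -3.319 2.677 2.396
vertex -4.168 3.01 2.579
endloop
endfacet
facet normal -0.450 0.461 0.765
outer loop
vertex -3.673 3.521 2.562
vertex -4.168 3.01 2.579
vertex -3.141 2.543 3.464
endloop
endfacet
facet normal -0.163 0.123 -0.979
outer loop
vertex -4.168 3.01 2.579
vertex -3.319 2.677 2.396
vertex -4.165 2.304 2.49
endloop
endfacet
facet normal -0.674 -0.095 0.732
outer loop
vertex -4.168 3.01 2.579
vertex -4.165 2.304 2.49
vertex -3.141 2.543 3.464
endloop
endfacet
facet normal -0.163 0.124 -0.979
outer loop
vertex -4.165 2.304 2.49
vertex -3.319 2.677 2.396
vertex -3.666 1.816 2.345
endloop
endfacet
facet normal -0.445 -0.641 0.625
outer loop
vertex -4.165 2.304 2.49
vertex -3.666 1.816 2.345
vertex -3.141 2.543 3.464
endloop
endfacet
facet normal -0.162 0.123 -0.979
outer loop
vertex -3.666 1.816 2.345
vertex -3.319 2.677 2.396
vertex -2.964 1.834 2.231
endloop
endfacet
facet normal 0.104 -0.856 0.507
outer loop
vertex -3.666 1.816 2.345
vertex -2.964 1.834 2.231
vertex -3.141 2.543 3.464
endloop
endfacet
facet normal -0.161 0.124 -0.979
outer loop
vertex -2.964 1.834 2.231
vertex -3.319 2.677 2.396
vertex -2.469 2.345 2.214
endloop
endfacet
facet normal 0.650 -0.615 0.447
outer loop
vertex -2.964 1.834 2.231
vertex -2.469 2.345 2.214
vertex -3.141 2.543 3.464
endloop
endfacet
facet normal -0.642 0.489 0.591
outer loop
vertex -0.505 0.527 -1.769
vertex 0.387 2.041 -2.053
vertex -1.068 0.715 -2.536
endloop
endfacet
facet normal -0.501 -0.850 0.160
outer loop
vertex -0.207 0.059 -3.327
vertex -0.505 0.527 -1.769
vertex -1.068 0.715 -2.536
endloop
endfacet
facet normal -0.642 0.489 0.591
outer loop
vertex -1.068 0.715 -2.536
vertex 0.387 2.041 -2.053
vertex -0.176 2.229 -2.82
endloop
endfacet
facet normal -0.580 0.193 -0.791
outer loop
vertex -0.176 2.229 -2.82
vertex -0.207 0.059 -3.327
vertex -1.068 0.715 -2.536
endloop
endfacet
facet normal 0.580 -0.193 0.791
outer loop
vertex -0.505 0.527 -1.769
vertex 1.248 1.385 -2.844
vertex 0.387 2.041 -2.053
endloop
endfacet
facet normal -0.501 -0.850 0.160
outer loop
vertex 0.356 -0.129 -2.56
vertex -0.505 0.527 -1.769
vertex -0.207 0.059 -3.327
endloop
endfacet
facet normal 0.580 -0.193 0.791
outer loop
vertex 0.356 -0.129 -2.56
vertex 1.248 1.385 -2.844
vertex -0.505 0.527 -1.769
endloop
endfacet
facet normal 0.501 0.850 -0.160
outer loop
vertex 0.387 2.041 -2.053
vertex 1.248 1.385 -2.844
vertex -0.176 2.229 -2.82
endloop
endfacet
facet normal -0.580 0.193 -0.791
outer loop
vertex 0.685 1.573 -3.611
vertex -0.207 0.059 -3.327
vertex -0.176 2.229 -2.82
endloop
endfacet
facet normal 0.501 0.850 -0.160
outer loop
vertex -0.176 2.229 -2.82
vertex 1.248 1.385 -2.844
vertex 0.685 1.573 -3.611
endloop
endfacet
facet normal 0.642 -0.489 -0.591
outer loop
vertex 0.685 1.573 -3.611
vertex 0.356 -0.129 -2.56
vertex -0.207 0.059 -3.327
endloop
endfacet
facet normal 0.642 -0.489 -0.591
outer loop
vertex 1.248 1.385 -2.844
vertex 0.356 -0.129 -2.56
vertex 0.685 1.573 -3.611
endloop
endfacet

endsolid


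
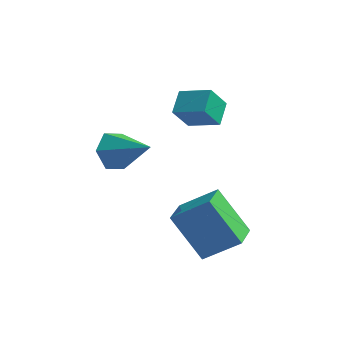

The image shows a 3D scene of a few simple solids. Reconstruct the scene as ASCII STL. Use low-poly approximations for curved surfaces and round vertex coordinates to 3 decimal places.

solid 
facet normal -0.914 0.157 -0.374
outer loop
vertex -2.07 0.112 0.616
vertex -2.072 0.994 0.992
vertex -1.632 0.5 -0.292
endloop
endfacet
facet normal 0.002 -0.920 -0.392
outer loop
vertex -0.508 0.306 0.168
vertex -2.07 0.112 0.616
vertex -1.632 0.5 -0.292
endloop
endfacet
facet normal -0.914 0.158 -0.374
outer loop
vertex -1.632 0.5 -0.292
vertex -2.072 0.994 0.992
vertex -1.634 1.383 0.085
endloop
endfacet
facet normal 0.406 0.360 -0.840
outer loop
vertex -1.634 1.383 0.085
vertex -0.508 0.306 0.168
vertex -1.632 0.5 -0.292
endloop
endfacet
facet normal -0.406 -0.359 0.840
outer loop
vertex -2.07 0.112 0.616
vertex -0.948 0.8 1.452
vertex -2.072 0.994 0.992
endloop
endfacet
facet normal 0.001 -0.919 -0.394
outer loop
vertex -0.946 -0.083 1.075
vertex -2.07 0.112 0.616
vertex -0.508 0.306 0.168
endloop
endfacet
facet normal -0.406 -0.360 0.840
outer loop
vertex -0.946 -0.083 1.075
vertex -0.948 0.8 1.452
vertex -2.07 0.112 0.616
endloop
endfacet
facet normal -0.002 0.919 0.393
outer loop
vertex -2.072 0.994 0.992
vertex -0.948 0.8 1.452
vertex -1.634 1.383 0.085
endloop
endfacet
facet normal 0.406 0.359 -0.841
outer loop
vertex -0.51 1.188 0.544
vertex -0.508 0.306 0.168
vertex -1.634 1.383 0.085
endloop
endfacet
facet normal -0.001 0.920 0.393
outer loop
vertex -1.634 1.383 0.085
vertex -0.948 0.8 1.452
vertex -0.51 1.188 0.544
endloop
endfacet
facet normal 0.914 -0.157 0.374
outer loop
vertex -0.51 1.188 0.544
vertex -0.946 -0.083 1.075
vertex -0.508 0.306 0.168
endloop
endfacet
facet normal 0.914 -0.157 0.374
outer loop
vertex -0.948 0.8 1.452
vertex -0.946 -0.083 1.075
vertex -0.51 1.188 0.544
endloop
endfacet
facet normal -0.798 0.272 -0.538
outer loop
vertex -3.548 -0.561 -2.111
vertex -3.939 -0.362 -1.43
vertex -3.49 0.191 -1.816
endloop
endfacet
facet normal 0.852 0.133 -0.507
outer loop
vertex -3.548 -0.561 -2.111
vertex -3.49 0.191 -1.816
vertex -2.541 -0.838 -0.49
endloop
endfacet
facet normal -0.798 0.272 -0.538
outer loop
vertex -3.49 0.191 -1.816
vertex -3.939 -0.362 -1.43
vertex -3.881 0.39 -1.135
endloop
endfacet
facet normal 0.632 0.763 0.140
outer loop
vertex -3.49 0.191 -1.816
vertex -3.881 0.39 -1.135
vertex -2.541 -0.838 -0.49
endloop
endfacet
facet normal -0.799 0.272 -0.537
outer loop
vertex -3.881 0.39 -1.135
vertex -3.939 -0.362 -1.43
vertex -4.329 -0.163 -0.749
endloop
endfacet
facet normal 0.077 0.528 0.846
outer loop
vertex -3.881 0.39 -1.135
vertex -4.329 -0.163 -0.749
vertex -2.541 -0.838 -0.49
endloop
endfacet
facet normal -0.799 0.272 -0.537
outer loop
vertex -4.329 -0.163 -0.749
vertex -3.939 -0.362 -1.43
vertex -4.387 -0.915 -1.044
endloop
endfacet
facet normal -0.258 -0.336 0.906
outer loop
vertex -4.329 -0.163 -0.749
vertex -4.387 -0.915 -1.044
vertex -2.541 -0.838 -0.49
endloop
endfacet
facet normal -0.798 0.271 -0.538
outer loop
vertex -4.387 -0.915 -1.044
vertex -3.939 -0.362 -1.43
vertex -3.996 -1.114 -1.725
endloop
endfacet
facet normal -0.038 -0.965 0.260
outer loop
vertex -4.387 -0.915 -1.044
vertex -3.996 -1.114 -1.725
vertex -2.541 -0.838 -0.49
endloop
endfacet
facet normal -0.798 0.271 -0.538
outer loop
vertex -3.996 -1.114 -1.725
vertex -3.939 -0.362 -1.43
vertex -3.548 -0.561 -2.111
endloop
endfacet
facet normal 0.517 -0.730 -0.446
outer loop
vertex -3.996 -1.114 -1.725
vertex -3.548 -0.561 -2.111
vertex -2.541 -0.838 -0.49
endloop
endfacet
facet normal -0.617 0.239 0.750
outer loop
vertex -0.145 -2.538 -1.249
vertex -0.119 -1.475 -1.567
vertex -1.365 -2.785 -2.173
endloop
endfacet
facet normal -0.023 -0.958 0.287
outer loop
vertex -0.181 -3.245 -3.613
vertex -0.145 -2.538 -1.249
vertex -1.365 -2.785 -2.173
endloop
endfacet
facet normal -0.617 0.239 0.750
outer loop
vertex -1.365 -2.785 -2.173
vertex -0.119 -1.475 -1.567
vertex -1.339 -1.722 -2.491
endloop
endfacet
facet normal -0.787 -0.159 -0.596
outer loop
vertex -1.339 -1.722 -2.491
vertex -0.181 -3.245 -3.613
vertex -1.365 -2.785 -2.173
endloop
endfacet
facet normal 0.787 0.159 0.596
outer loop
vertex -0.145 -2.538 -1.249
vertex 1.065 -1.935 -3.007
vertex -0.119 -1.475 -1.567
endloop
endfacet
facet normal -0.023 -0.958 0.287
outer loop
vertex 1.039 -2.998 -2.689
vertex -0.145 -2.538 -1.249
vertex -0.181 -3.245 -3.613
endloop
endfacet
facet normal 0.787 0.159 0.596
outer loop
vertex 1.039 -2.998 -2.689
vertex 1.065 -1.935 -3.007
vertex -0.145 -2.538 -1.249
endloop
endfacet
facet normal 0.023 0.958 -0.287
outer loop
vertex -0.119 -1.475 -1.567
vertex 1.065 -1.935 -3.007
vertex -1.339 -1.722 -2.491
endloop
endfacet
facet normal -0.787 -0.159 -0.596
outer loop
vertex -0.155 -2.182 -3.931
vertex -0.181 -3.245 -3.613
vertex -1.339 -1.722 -2.491
endloop
endfacet
facet normal 0.023 0.958 -0.287
outer loop
vertex -1.339 -1.722 -2.491
vertex 1.065 -1.935 -3.007
vertex -0.155 -2.182 -3.931
endloop
endfacet
facet normal 0.617 -0.239 -0.750
outer loop
vertex -0.155 -2.182 -3.931
vertex 1.039 -2.998 -2.689
vertex -0.181 -3.245 -3.613
endloop
endfacet
facet normal 0.617 -0.239 -0.750
outer loop
vertex 1.065 -1.935 -3.007
vertex 1.039 -2.998 -2.689
vertex -0.155 -2.182 -3.931
endloop
endfacet

endsolid


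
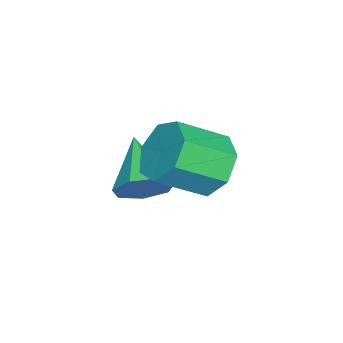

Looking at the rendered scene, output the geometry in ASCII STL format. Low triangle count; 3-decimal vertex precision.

solid 
facet normal 0.776 0.397 -0.490
outer loop
vertex 2.549 -3.37 -1.827
vertex 2.078 -3.178 -2.418
vertex 2.262 -2.759 -1.787
endloop
endfacet
facet normal 0.128 -0.005 0.992
outer loop
vertex 2.549 -3.37 -1.827
vertex 2.262 -2.759 -1.787
vertex 0.782 -3.842 -1.602
endloop
endfacet
facet normal 0.777 0.396 -0.490
outer loop
vertex 2.262 -2.759 -1.787
vertex 2.078 -3.178 -2.418
vertex 1.836 -2.463 -2.223
endloop
endfacet
facet normal -0.340 0.590 0.733
outer loop
vertex 2.262 -2.759 -1.787
vertex 1.836 -2.463 -2.223
vertex 0.782 -3.842 -1.602
endloop
endfacet
facet normal 0.777 0.396 -0.489
outer loop
vertex 1.836 -2.463 -2.223
vertex 2.078 -3.178 -2.418
vertex 1.593 -2.706 -2.806
endloop
endfacet
facet normal -0.779 0.624 0.064
outer loop
vertex 1.836 -2.463 -2.223
vertex 1.593 -2.706 -2.806
vertex 0.782 -3.842 -1.602
endloop
endfacet
facet normal 0.777 0.397 -0.489
outer loop
vertex 1.593 -2.706 -2.806
vertex 2.078 -3.178 -2.418
vertex 1.716 -3.305 -3.097
endloop
endfacet
facet normal -0.857 0.072 -0.510
outer loop
vertex 1.593 -2.706 -2.806
vertex 1.716 -3.305 -3.097
vertex 0.782 -3.842 -1.602
endloop
endfacet
facet normal 0.777 0.397 -0.488
outer loop
vertex 1.716 -3.305 -3.097
vertex 2.078 -3.178 -2.418
vertex 2.111 -3.808 -2.878
endloop
endfacet
facet normal -0.518 -0.649 -0.557
outer loop
vertex 1.716 -3.305 -3.097
vertex 2.111 -3.808 -2.878
vertex 0.782 -3.842 -1.602
endloop
endfacet
facet normal 0.777 0.398 -0.489
outer loop
vertex 2.111 -3.808 -2.878
vertex 2.078 -3.178 -2.418
vertex 2.482 -3.837 -2.312
endloop
endfacet
facet normal -0.014 -0.999 -0.042
outer loop
vertex 2.111 -3.808 -2.878
vertex 2.482 -3.837 -2.312
vertex 0.782 -3.842 -1.602
endloop
endfacet
facet normal 0.776 0.397 -0.490
outer loop
vertex 2.482 -3.837 -2.312
vertex 2.078 -3.178 -2.418
vertex 2.549 -3.37 -1.827
endloop
endfacet
facet normal 0.273 -0.712 0.648
outer loop
vertex 2.482 -3.837 -2.312
vertex 2.549 -3.37 -1.827
vertex 0.782 -3.842 -1.602
endloop
endfacet
facet normal -0.469 0.696 -0.544
outer loop
vertex 3.318 -1.24 -1.234
vertex 2.609 -1.299 -0.699
vertex 3.317 -0.764 -0.625
endloop
endfacet
facet normal 0.884 0.369 -0.287
outer loop
vertex 3.318 -1.24 -1.234
vertex 3.317 -0.764 -0.625
vertex 4.02 -2.283 -0.415
endloop
endfacet
facet normal 0.884 0.369 -0.288
outer loop
vertex 4.02 -2.283 -0.415
vertex 3.317 -0.764 -0.625
vertex 4.019 -1.807 0.193
endloop
endfacet
facet normal 0.468 -0.696 0.545
outer loop
vertex 4.02 -2.283 -0.415
vertex 4.019 -1.807 0.193
vertex 3.311 -2.341 0.119
endloop
endfacet
facet normal -0.468 0.695 -0.546
outer loop
vertex 3.317 -0.764 -0.625
vertex 2.609 -1.299 -0.699
vertex 2.782 -0.69 -0.073
endloop
endfacet
facet normal 0.549 0.712 0.437
outer loop
vertex 3.317 -0.764 -0.625
vertex 2.782 -0.69 -0.073
vertex 4.019 -1.807 0.193
endloop
endfacet
facet normal 0.549 0.712 0.437
outer loop
vertex 4.019 -1.807 0.193
vertex 2.782 -0.69 -0.073
vertex 3.484 -1.733 0.745
endloop
endfacet
facet normal 0.467 -0.695 0.546
outer loop
vertex 4.019 -1.807 0.193
vertex 3.484 -1.733 0.745
vertex 3.311 -2.341 0.119
endloop
endfacet
facet normal -0.469 0.694 -0.546
outer loop
vertex 2.782 -0.69 -0.073
vertex 2.609 -1.299 -0.699
vertex 2.117 -1.075 0.008
endloop
endfacet
facet normal -0.199 0.518 0.832
outer loop
vertex 2.782 -0.69 -0.073
vertex 2.117 -1.075 0.008
vertex 3.484 -1.733 0.745
endloop
endfacet
facet normal -0.198 0.519 0.831
outer loop
vertex 3.484 -1.733 0.745
vertex 2.117 -1.075 0.008
vertex 2.819 -2.117 0.826
endloop
endfacet
facet normal 0.468 -0.695 0.546
outer loop
vertex 3.484 -1.733 0.745
vertex 2.819 -2.117 0.826
vertex 3.311 -2.341 0.119
endloop
endfacet
facet normal -0.468 0.695 -0.546
outer loop
vertex 2.117 -1.075 0.008
vertex 2.609 -1.299 -0.699
vertex 1.822 -1.628 -0.444
endloop
endfacet
facet normal -0.797 -0.066 0.600
outer loop
vertex 2.117 -1.075 0.008
vertex 1.822 -1.628 -0.444
vertex 2.819 -2.117 0.826
endloop
endfacet
facet normal -0.797 -0.066 0.600
outer loop
vertex 2.819 -2.117 0.826
vertex 1.822 -1.628 -0.444
vertex 2.525 -2.67 0.375
endloop
endfacet
facet normal 0.469 -0.694 0.546
outer loop
vertex 2.819 -2.117 0.826
vertex 2.525 -2.67 0.375
vertex 3.311 -2.341 0.119
endloop
endfacet
facet normal -0.468 0.695 -0.546
outer loop
vertex 1.822 -1.628 -0.444
vertex 2.609 -1.299 -0.699
vertex 2.12 -1.933 -1.088
endloop
endfacet
facet normal -0.795 -0.601 -0.083
outer loop
vertex 1.822 -1.628 -0.444
vertex 2.12 -1.933 -1.088
vertex 2.525 -2.67 0.375
endloop
endfacet
facet normal -0.795 -0.601 -0.082
outer loop
vertex 2.525 -2.67 0.375
vertex 2.12 -1.933 -1.088
vertex 2.822 -2.975 -0.269
endloop
endfacet
facet normal 0.469 -0.695 0.545
outer loop
vertex 2.525 -2.67 0.375
vertex 2.822 -2.975 -0.269
vertex 3.311 -2.341 0.119
endloop
endfacet
facet normal -0.468 0.695 -0.545
outer loop
vertex 2.12 -1.933 -1.088
vertex 2.609 -1.299 -0.699
vertex 2.786 -1.76 -1.439
endloop
endfacet
facet normal -0.193 -0.684 -0.704
outer loop
vertex 2.12 -1.933 -1.088
vertex 2.786 -1.76 -1.439
vertex 2.822 -2.975 -0.269
endloop
endfacet
facet normal -0.195 -0.683 -0.704
outer loop
vertex 2.822 -2.975 -0.269
vertex 2.786 -1.76 -1.439
vertex 3.488 -2.803 -0.621
endloop
endfacet
facet normal 0.468 -0.695 0.546
outer loop
vertex 2.822 -2.975 -0.269
vertex 3.488 -2.803 -0.621
vertex 3.311 -2.341 0.119
endloop
endfacet
facet normal -0.469 0.695 -0.545
outer loop
vertex 2.786 -1.76 -1.439
vertex 2.609 -1.299 -0.699
vertex 3.318 -1.24 -1.234
endloop
endfacet
facet normal 0.552 -0.252 -0.795
outer loop
vertex 2.786 -1.76 -1.439
vertex 3.318 -1.24 -1.234
vertex 3.488 -2.803 -0.621
endloop
endfacet
facet normal 0.553 -0.251 -0.794
outer loop
vertex 3.488 -2.803 -0.621
vertex 3.318 -1.24 -1.234
vertex 4.02 -2.283 -0.415
endloop
endfacet
facet normal 0.468 -0.695 0.546
outer loop
vertex 3.488 -2.803 -0.621
vertex 4.02 -2.283 -0.415
vertex 3.311 -2.341 0.119
endloop
endfacet

endsolid


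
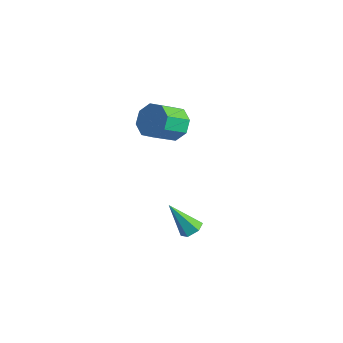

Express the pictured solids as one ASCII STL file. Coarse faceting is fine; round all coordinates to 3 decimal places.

solid 
facet normal 0.488 0.327 -0.809
outer loop
vertex 0.676 2.187 -4.746
vertex 0.328 2.748 -4.729
vertex 0.9 2.704 -4.402
endloop
endfacet
facet normal 0.639 -0.598 0.483
outer loop
vertex 0.676 2.187 -4.746
vertex 0.9 2.704 -4.402
vertex -0.648 2.092 -3.111
endloop
endfacet
facet normal 0.488 0.328 -0.809
outer loop
vertex 0.9 2.704 -4.402
vertex 0.328 2.748 -4.729
vertex 0.551 3.265 -4.385
endloop
endfacet
facet normal 0.534 0.309 0.787
outer loop
vertex 0.9 2.704 -4.402
vertex 0.551 3.265 -4.385
vertex -0.648 2.092 -3.111
endloop
endfacet
facet normal 0.488 0.328 -0.809
outer loop
vertex 0.551 3.265 -4.385
vertex 0.328 2.748 -4.729
vertex -0.02 3.308 -4.712
endloop
endfacet
facet normal -0.240 0.816 0.526
outer loop
vertex 0.551 3.265 -4.385
vertex -0.02 3.308 -4.712
vertex -0.648 2.092 -3.111
endloop
endfacet
facet normal 0.487 0.327 -0.809
outer loop
vertex -0.02 3.308 -4.712
vertex 0.328 2.748 -4.729
vertex -0.244 2.791 -5.056
endloop
endfacet
facet normal -0.907 0.418 -0.038
outer loop
vertex -0.02 3.308 -4.712
vertex -0.244 2.791 -5.056
vertex -0.648 2.092 -3.111
endloop
endfacet
facet normal 0.487 0.328 -0.809
outer loop
vertex -0.244 2.791 -5.056
vertex 0.328 2.748 -4.729
vertex 0.105 2.231 -5.073
endloop
endfacet
facet normal -0.802 -0.489 -0.342
outer loop
vertex -0.244 2.791 -5.056
vertex 0.105 2.231 -5.073
vertex -0.648 2.092 -3.111
endloop
endfacet
facet normal 0.488 0.327 -0.809
outer loop
vertex 0.105 2.231 -5.073
vertex 0.328 2.748 -4.729
vertex 0.676 2.187 -4.746
endloop
endfacet
facet normal -0.030 -0.996 -0.082
outer loop
vertex 0.105 2.231 -5.073
vertex 0.676 2.187 -4.746
vertex -0.648 2.092 -3.111
endloop
endfacet
facet normal 0.028 0.827 -0.562
outer loop
vertex -1.359 4.023 1.937
vertex -2.137 3.662 1.367
vertex -2.063 4.238 2.218
endloop
endfacet
facet normal 0.448 0.492 0.746
outer loop
vertex -1.359 4.023 1.937
vertex -2.063 4.238 2.218
vertex -1.405 2.658 2.864
endloop
endfacet
facet normal 0.447 0.492 0.747
outer loop
vertex -1.405 2.658 2.864
vertex -2.063 4.238 2.218
vertex -2.11 2.873 3.144
endloop
endfacet
facet normal -0.029 -0.827 0.561
outer loop
vertex -1.405 2.658 2.864
vertex -2.11 2.873 3.144
vertex -2.183 2.298 2.293
endloop
endfacet
facet normal 0.028 0.827 -0.562
outer loop
vertex -2.063 4.238 2.218
vertex -2.137 3.662 1.367
vertex -2.811 4.115 2.0
endloop
endfacet
facet normal -0.316 0.540 0.780
outer loop
vertex -2.063 4.238 2.218
vertex -2.811 4.115 2.0
vertex -2.11 2.873 3.144
endloop
endfacet
facet normal -0.316 0.540 0.780
outer loop
vertex -2.11 2.873 3.144
vertex -2.811 4.115 2.0
vertex -2.858 2.75 2.926
endloop
endfacet
facet normal -0.028 -0.827 0.561
outer loop
vertex -2.11 2.873 3.144
vertex -2.858 2.75 2.926
vertex -2.183 2.298 2.293
endloop
endfacet
facet normal 0.029 0.827 -0.561
outer loop
vertex -2.811 4.115 2.0
vertex -2.137 3.662 1.367
vertex -3.164 3.728 1.411
endloop
endfacet
facet normal -0.894 0.273 0.356
outer loop
vertex -2.811 4.115 2.0
vertex -3.164 3.728 1.411
vertex -2.858 2.75 2.926
endloop
endfacet
facet normal -0.894 0.272 0.356
outer loop
vertex -2.858 2.75 2.926
vertex -3.164 3.728 1.411
vertex -3.21 2.363 2.338
endloop
endfacet
facet normal -0.028 -0.827 0.561
outer loop
vertex -2.858 2.75 2.926
vertex -3.21 2.363 2.338
vertex -2.183 2.298 2.293
endloop
endfacet
facet normal 0.029 0.827 -0.561
outer loop
vertex -3.164 3.728 1.411
vertex -2.137 3.662 1.367
vertex -2.915 3.302 0.796
endloop
endfacet
facet normal -0.948 -0.156 -0.276
outer loop
vertex -3.164 3.728 1.411
vertex -2.915 3.302 0.796
vertex -3.21 2.363 2.338
endloop
endfacet
facet normal -0.948 -0.156 -0.276
outer loop
vertex -3.21 2.363 2.338
vertex -2.915 3.302 0.796
vertex -2.961 1.937 1.723
endloop
endfacet
facet normal -0.028 -0.827 0.562
outer loop
vertex -3.21 2.363 2.338
vertex -2.961 1.937 1.723
vertex -2.183 2.298 2.293
endloop
endfacet
facet normal 0.029 0.827 -0.561
outer loop
vertex -2.915 3.302 0.796
vertex -2.137 3.662 1.367
vertex -2.21 3.087 0.516
endloop
endfacet
facet normal -0.447 -0.492 -0.747
outer loop
vertex -2.915 3.302 0.796
vertex -2.21 3.087 0.516
vertex -2.961 1.937 1.723
endloop
endfacet
facet normal -0.448 -0.491 -0.747
outer loop
vertex -2.961 1.937 1.723
vertex -2.21 3.087 0.516
vertex -2.257 1.722 1.442
endloop
endfacet
facet normal -0.028 -0.827 0.562
outer loop
vertex -2.961 1.937 1.723
vertex -2.257 1.722 1.442
vertex -2.183 2.298 2.293
endloop
endfacet
facet normal 0.028 0.827 -0.561
outer loop
vertex -2.21 3.087 0.516
vertex -2.137 3.662 1.367
vertex -1.462 3.21 0.734
endloop
endfacet
facet normal 0.316 -0.540 -0.780
outer loop
vertex -2.21 3.087 0.516
vertex -1.462 3.21 0.734
vertex -2.257 1.722 1.442
endloop
endfacet
facet normal 0.316 -0.540 -0.780
outer loop
vertex -2.257 1.722 1.442
vertex -1.462 3.21 0.734
vertex -1.509 1.845 1.66
endloop
endfacet
facet normal -0.028 -0.827 0.562
outer loop
vertex -2.257 1.722 1.442
vertex -1.509 1.845 1.66
vertex -2.183 2.298 2.293
endloop
endfacet
facet normal 0.028 0.827 -0.561
outer loop
vertex -1.462 3.21 0.734
vertex -2.137 3.662 1.367
vertex -1.11 3.597 1.322
endloop
endfacet
facet normal 0.894 -0.272 -0.356
outer loop
vertex -1.462 3.21 0.734
vertex -1.11 3.597 1.322
vertex -1.509 1.845 1.66
endloop
endfacet
facet normal 0.894 -0.272 -0.357
outer loop
vertex -1.509 1.845 1.66
vertex -1.11 3.597 1.322
vertex -1.156 2.232 2.249
endloop
endfacet
facet normal -0.029 -0.827 0.561
outer loop
vertex -1.509 1.845 1.66
vertex -1.156 2.232 2.249
vertex -2.183 2.298 2.293
endloop
endfacet
facet normal 0.028 0.827 -0.562
outer loop
vertex -1.11 3.597 1.322
vertex -2.137 3.662 1.367
vertex -1.359 4.023 1.937
endloop
endfacet
facet normal 0.948 0.156 0.276
outer loop
vertex -1.11 3.597 1.322
vertex -1.359 4.023 1.937
vertex -1.156 2.232 2.249
endloop
endfacet
facet normal 0.948 0.156 0.276
outer loop
vertex -1.156 2.232 2.249
vertex -1.359 4.023 1.937
vertex -1.405 2.658 2.864
endloop
endfacet
facet normal -0.029 -0.827 0.561
outer loop
vertex -1.156 2.232 2.249
vertex -1.405 2.658 2.864
vertex -2.183 2.298 2.293
endloop
endfacet

endsolid


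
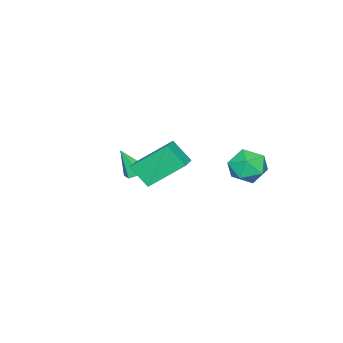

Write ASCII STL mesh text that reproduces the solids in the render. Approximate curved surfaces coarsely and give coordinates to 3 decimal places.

solid 
facet normal -0.041 0.850 -0.525
outer loop
vertex -1.478 2.401 2.017
vertex -2.207 2.675 2.517
vertex -1.35 2.887 2.794
endloop
endfacet
facet normal 0.630 0.608 -0.484
outer loop
vertex -1.478 2.401 2.017
vertex -1.35 2.887 2.794
vertex -0.801 2.167 2.604
endloop
endfacet
facet normal 0.645 -0.048 -0.763
outer loop
vertex -1.478 2.401 2.017
vertex -0.801 2.167 2.604
vertex -1.319 1.51 2.208
endloop
endfacet
facet normal -0.017 -0.213 -0.977
outer loop
vertex -1.478 2.401 2.017
vertex -1.319 1.51 2.208
vertex -2.188 1.824 2.155
endloop
endfacet
facet normal -0.440 0.343 -0.830
outer loop
vertex -1.478 2.401 2.017
vertex -2.188 1.824 2.155
vertex -2.207 2.675 2.517
endloop
endfacet
facet normal 0.804 0.558 0.207
outer loop
vertex -0.801 2.167 2.604
vertex -1.35 2.887 2.794
vertex -1.112 2.296 3.465
endloop
endfacet
facet normal -0.280 0.950 0.140
outer loop
vertex -1.35 2.887 2.794
vertex -2.207 2.675 2.517
vertex -1.981 2.61 3.412
endloop
endfacet
facet normal -0.926 0.130 -0.354
outer loop
vertex -2.207 2.675 2.517
vertex -2.188 1.824 2.155
vertex -2.499 1.953 3.016
endloop
endfacet
facet normal -0.242 -0.769 -0.592
outer loop
vertex -2.188 1.824 2.155
vertex -1.319 1.51 2.208
vertex -1.95 1.233 2.826
endloop
endfacet
facet normal 0.828 -0.505 -0.246
outer loop
vertex -1.319 1.51 2.208
vertex -0.801 2.167 2.604
vertex -1.093 1.445 3.103
endloop
endfacet
facet normal 0.017 0.213 0.977
outer loop
vertex -1.822 1.719 3.603
vertex -1.112 2.296 3.465
vertex -1.981 2.61 3.412
endloop
endfacet
facet normal -0.645 0.048 0.763
outer loop
vertex -1.822 1.719 3.603
vertex -1.981 2.61 3.412
vertex -2.499 1.953 3.016
endloop
endfacet
facet normal -0.630 -0.608 0.484
outer loop
vertex -1.822 1.719 3.603
vertex -2.499 1.953 3.016
vertex -1.95 1.233 2.826
endloop
endfacet
facet normal 0.041 -0.850 0.525
outer loop
vertex -1.822 1.719 3.603
vertex -1.95 1.233 2.826
vertex -1.093 1.445 3.103
endloop
endfacet
facet normal 0.440 -0.343 0.830
outer loop
vertex -1.822 1.719 3.603
vertex -1.093 1.445 3.103
vertex -1.112 2.296 3.465
endloop
endfacet
facet normal 0.242 0.769 0.592
outer loop
vertex -1.981 2.61 3.412
vertex -1.112 2.296 3.465
vertex -1.35 2.887 2.794
endloop
endfacet
facet normal -0.828 0.505 0.246
outer loop
vertex -2.499 1.953 3.016
vertex -1.981 2.61 3.412
vertex -2.207 2.675 2.517
endloop
endfacet
facet normal -0.804 -0.558 -0.207
outer loop
vertex -1.95 1.233 2.826
vertex -2.499 1.953 3.016
vertex -2.188 1.824 2.155
endloop
endfacet
facet normal 0.280 -0.950 -0.140
outer loop
vertex -1.093 1.445 3.103
vertex -1.95 1.233 2.826
vertex -1.319 1.51 2.208
endloop
endfacet
facet normal 0.926 -0.130 0.354
outer loop
vertex -1.112 2.296 3.465
vertex -1.093 1.445 3.103
vertex -0.801 2.167 2.604
endloop
endfacet
facet normal -0.926 -0.274 -0.258
outer loop
vertex 0.31 -0.222 4.583
vertex 0.304 0.611 3.719
vertex 1.033 -1.5 3.346
endloop
endfacet
facet normal 0.004 -0.694 0.720
outer loop
vertex 1.876 -1.251 3.581
vertex 0.31 -0.222 4.583
vertex 1.033 -1.5 3.346
endloop
endfacet
facet normal -0.926 -0.274 -0.258
outer loop
vertex 1.033 -1.5 3.346
vertex 0.304 0.611 3.719
vertex 1.027 -0.668 2.482
endloop
endfacet
facet normal 0.376 -0.666 -0.644
outer loop
vertex 1.027 -0.668 2.482
vertex 1.876 -1.251 3.581
vertex 1.033 -1.5 3.346
endloop
endfacet
facet normal -0.376 0.666 0.644
outer loop
vertex 0.31 -0.222 4.583
vertex 1.147 0.86 3.954
vertex 0.304 0.611 3.719
endloop
endfacet
facet normal 0.005 -0.694 0.720
outer loop
vertex 1.153 0.028 4.818
vertex 0.31 -0.222 4.583
vertex 1.876 -1.251 3.581
endloop
endfacet
facet normal -0.377 0.666 0.644
outer loop
vertex 1.153 0.028 4.818
vertex 1.147 0.86 3.954
vertex 0.31 -0.222 4.583
endloop
endfacet
facet normal -0.004 0.694 -0.720
outer loop
vertex 0.304 0.611 3.719
vertex 1.147 0.86 3.954
vertex 1.027 -0.668 2.482
endloop
endfacet
facet normal 0.377 -0.665 -0.644
outer loop
vertex 1.87 -0.418 2.717
vertex 1.876 -1.251 3.581
vertex 1.027 -0.668 2.482
endloop
endfacet
facet normal -0.005 0.694 -0.720
outer loop
vertex 1.027 -0.668 2.482
vertex 1.147 0.86 3.954
vertex 1.87 -0.418 2.717
endloop
endfacet
facet normal 0.926 0.274 0.258
outer loop
vertex 1.87 -0.418 2.717
vertex 1.153 0.028 4.818
vertex 1.876 -1.251 3.581
endloop
endfacet
facet normal 0.926 0.274 0.258
outer loop
vertex 1.147 0.86 3.954
vertex 1.153 0.028 4.818
vertex 1.87 -0.418 2.717
endloop
endfacet
facet normal -0.181 0.433 -0.883
outer loop
vertex -1.098 -3.212 0.676
vertex -1.655 -3.2 0.796
vertex -1.323 -2.761 0.943
endloop
endfacet
facet normal 0.909 0.263 0.322
outer loop
vertex -1.098 -3.212 0.676
vertex -1.323 -2.761 0.943
vertex -1.405 -3.8 2.024
endloop
endfacet
facet normal -0.180 0.432 -0.884
outer loop
vertex -1.323 -2.761 0.943
vertex -1.655 -3.2 0.796
vertex -1.88 -2.749 1.062
endloop
endfacet
facet normal 0.163 0.705 0.690
outer loop
vertex -1.323 -2.761 0.943
vertex -1.88 -2.749 1.062
vertex -1.405 -3.8 2.024
endloop
endfacet
facet normal -0.179 0.432 -0.884
outer loop
vertex -1.88 -2.749 1.062
vertex -1.655 -3.2 0.796
vertex -2.213 -3.188 0.915
endloop
endfacet
facet normal -0.686 0.298 0.664
outer loop
vertex -1.88 -2.749 1.062
vertex -2.213 -3.188 0.915
vertex -1.405 -3.8 2.024
endloop
endfacet
facet normal -0.179 0.432 -0.884
outer loop
vertex -2.213 -3.188 0.915
vertex -1.655 -3.2 0.796
vertex -1.987 -3.639 0.649
endloop
endfacet
facet normal -0.788 -0.554 0.269
outer loop
vertex -2.213 -3.188 0.915
vertex -1.987 -3.639 0.649
vertex -1.405 -3.8 2.024
endloop
endfacet
facet normal -0.180 0.432 -0.884
outer loop
vertex -1.987 -3.639 0.649
vertex -1.655 -3.2 0.796
vertex -1.43 -3.651 0.53
endloop
endfacet
facet normal -0.042 -0.994 -0.098
outer loop
vertex -1.987 -3.639 0.649
vertex -1.43 -3.651 0.53
vertex -1.405 -3.8 2.024
endloop
endfacet
facet normal -0.181 0.431 -0.884
outer loop
vertex -1.43 -3.651 0.53
vertex -1.655 -3.2 0.796
vertex -1.098 -3.212 0.676
endloop
endfacet
facet normal 0.807 -0.586 -0.072
outer loop
vertex -1.43 -3.651 0.53
vertex -1.098 -3.212 0.676
vertex -1.405 -3.8 2.024
endloop
endfacet

endsolid
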